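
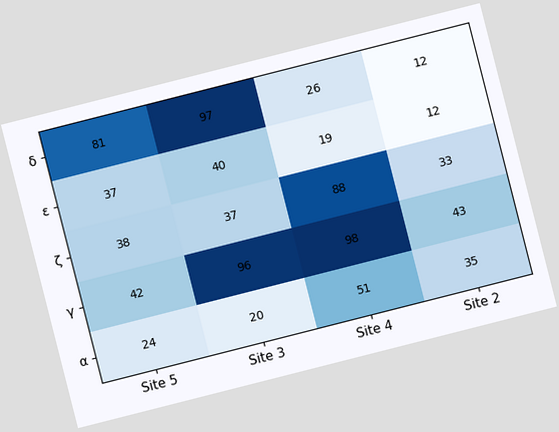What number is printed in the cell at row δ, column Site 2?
12

The chart is tilted about 14° counter-clockwise. The (δ, Site 2) cell reads 12.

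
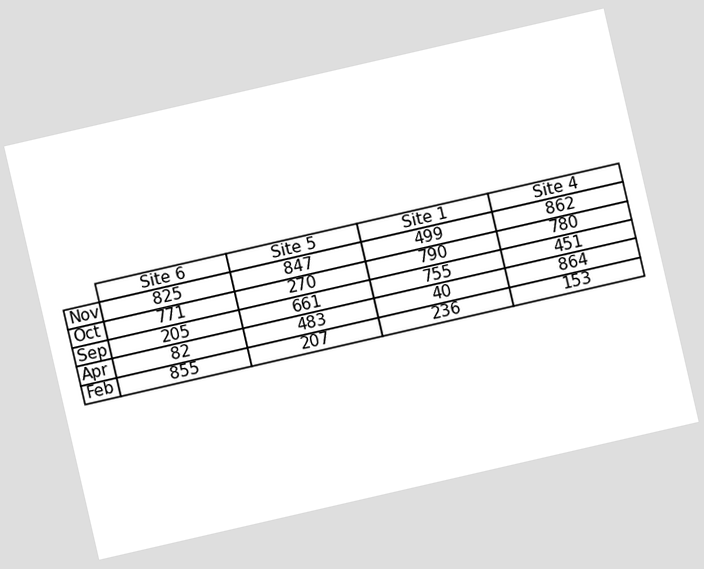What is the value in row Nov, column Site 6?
825

The chart is tilted about 13° counter-clockwise. The (Nov, Site 6) cell reads 825.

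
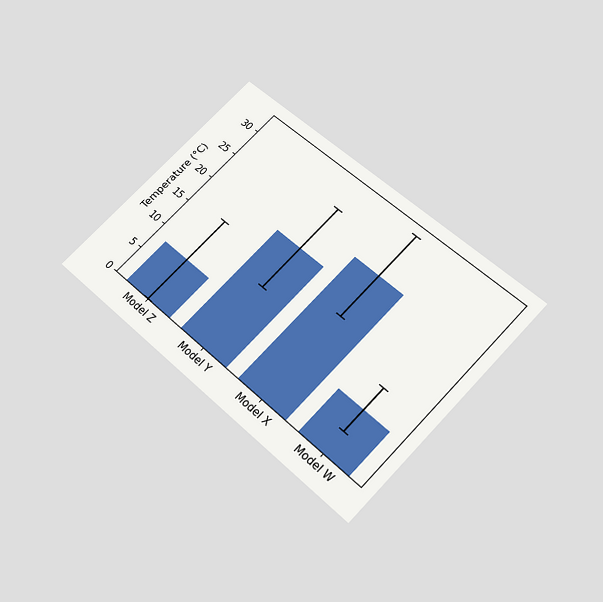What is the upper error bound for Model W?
12°C

The chart is tilted about 44° clockwise and viewed slightly from below. The Model W bar's upper whisker reaches 12°C.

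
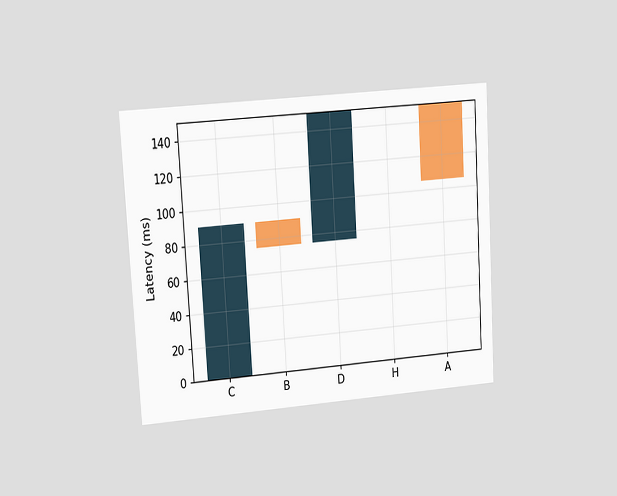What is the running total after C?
The chart is tilted about 3° counter-clockwise and viewed at a slight angle. After C the running total reaches 90ms.

90ms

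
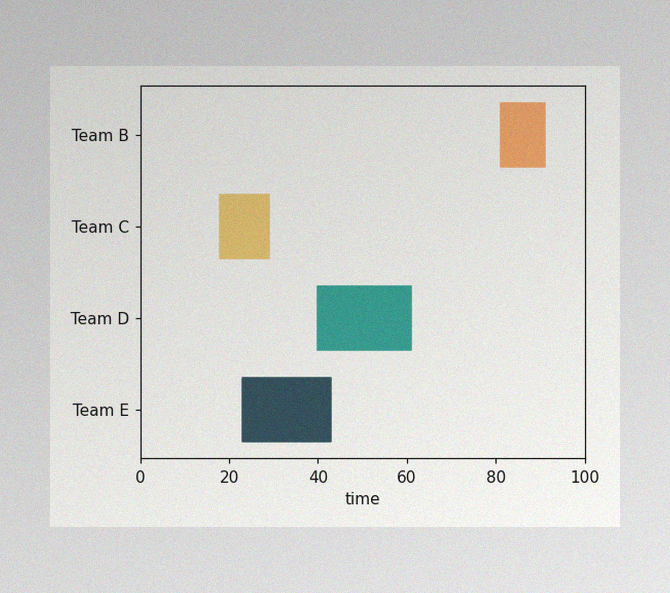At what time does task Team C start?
18

The image has some photo noise and uneven lighting. The Team C bar begins at t=18.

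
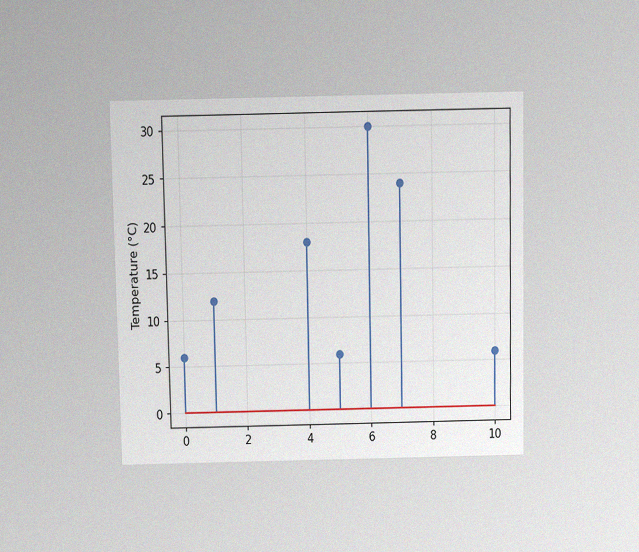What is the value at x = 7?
24°C

The chart is viewed slightly from above, with some photo noise. The stem at x=7 reaches 24°C.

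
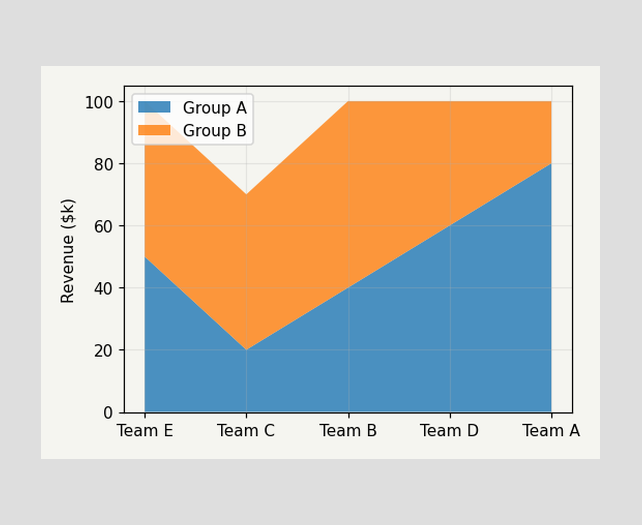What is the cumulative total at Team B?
$100k

The stacked total at Team B reaches $100k.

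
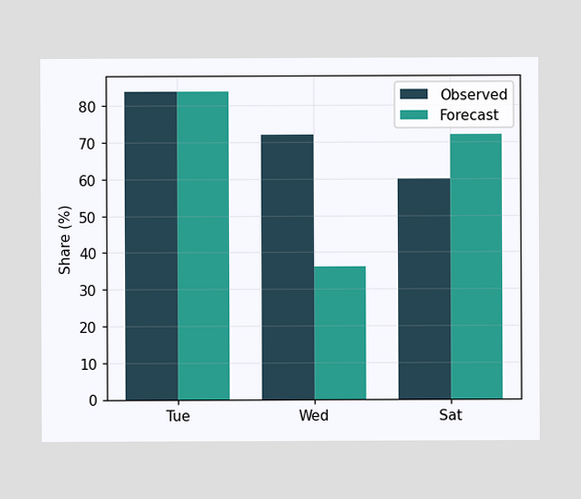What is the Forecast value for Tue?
The Forecast bar at Tue reaches 84% on the y-axis.

84%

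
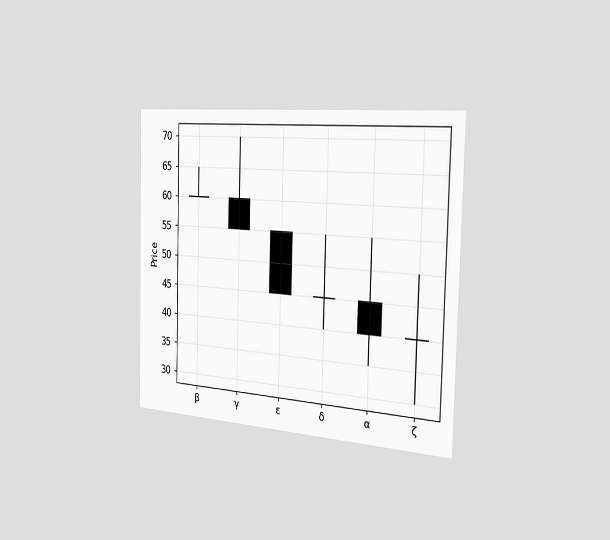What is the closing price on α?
The chart is viewed slightly from the right. The α candle closes at 40.

40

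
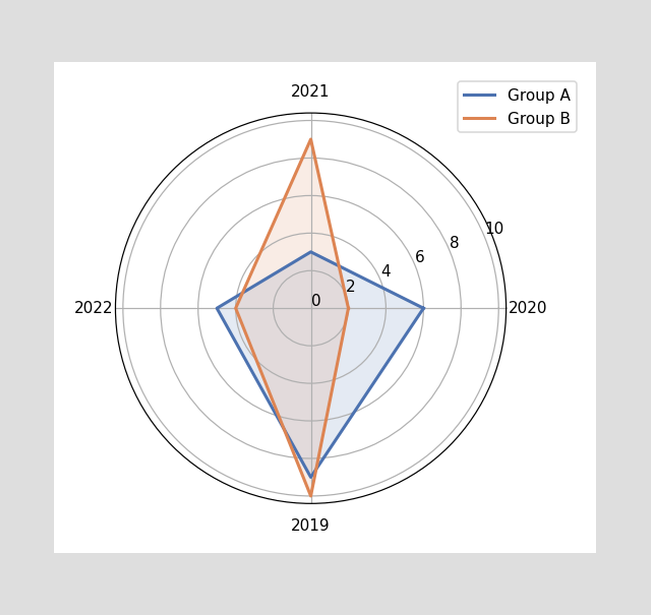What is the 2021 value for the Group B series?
On the 2021 axis, Group B reaches 9.

9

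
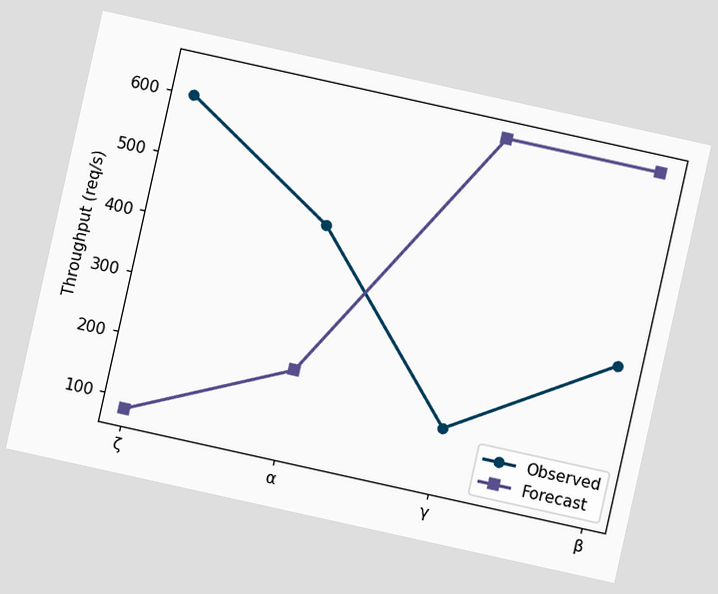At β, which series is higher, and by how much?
Forecast, by 320req/s

The chart is tilted about 12° clockwise. At β, Forecast sits above the other line by 320req/s.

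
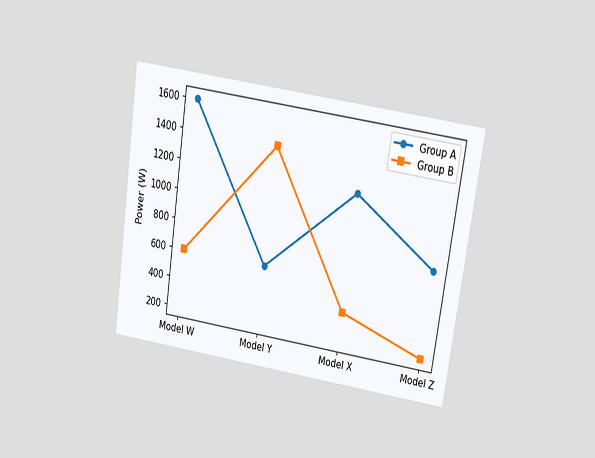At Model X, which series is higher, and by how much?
Group A, by 800W

The chart is tilted about 9° clockwise and viewed at a slight angle. At Model X, Group A sits above the other line by 800W.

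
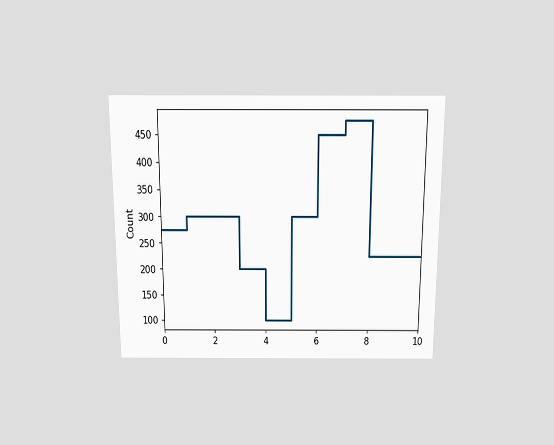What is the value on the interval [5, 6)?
300

The chart is viewed slightly from above. On [5, 6) the step sits at 300.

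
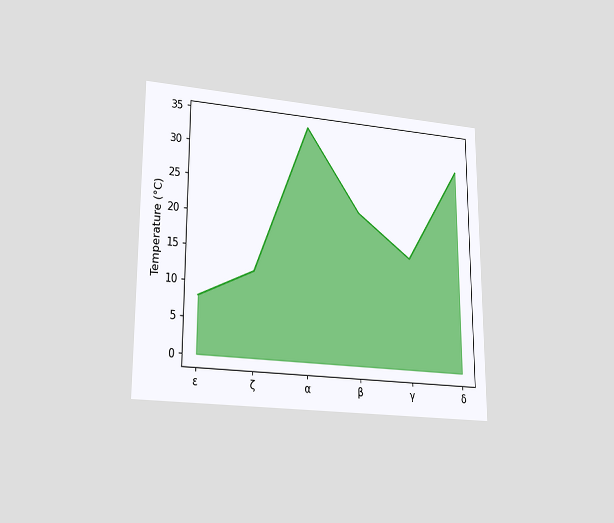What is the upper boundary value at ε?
The chart is viewed at a slight angle. At ε the upper boundary is at 8°C.

8°C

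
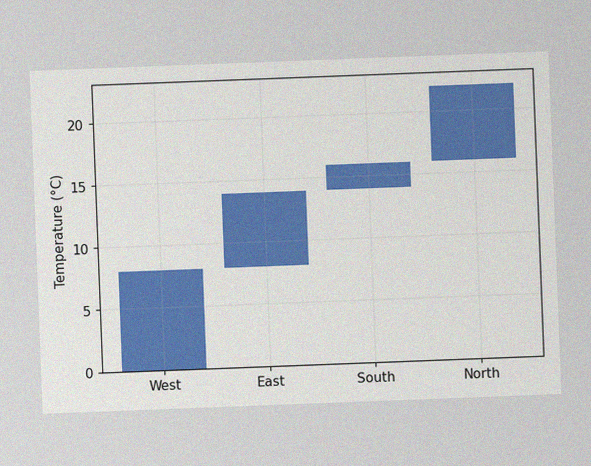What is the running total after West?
8°C

The chart is tilted about 2° counter-clockwise, with some photo noise. After West the running total reaches 8°C.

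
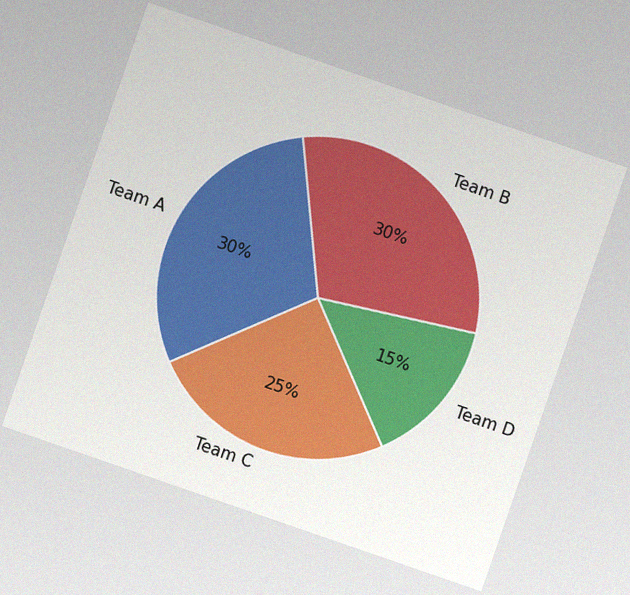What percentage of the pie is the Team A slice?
The chart is tilted about 19° clockwise, with some photo noise. The Team A slice takes up 30% of the pie.

30%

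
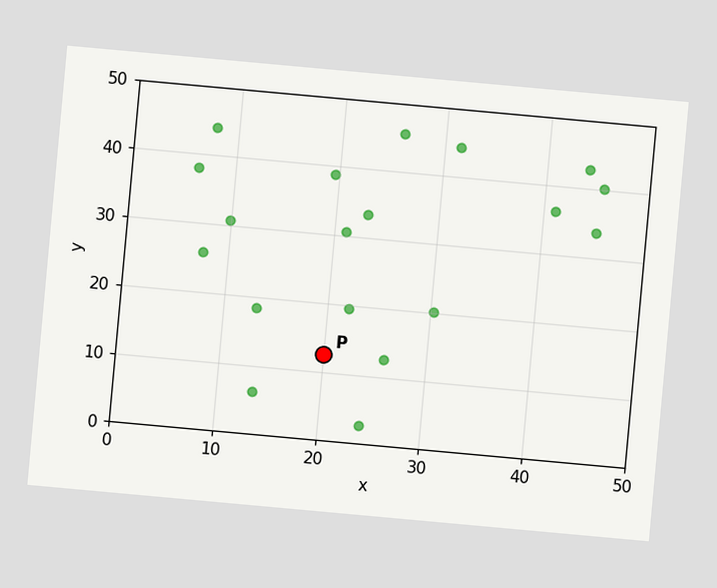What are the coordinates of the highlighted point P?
The chart is tilted about 5° clockwise. Following the gridlines from P to each axis, P sits at (20, 12.5).

(20, 12.5)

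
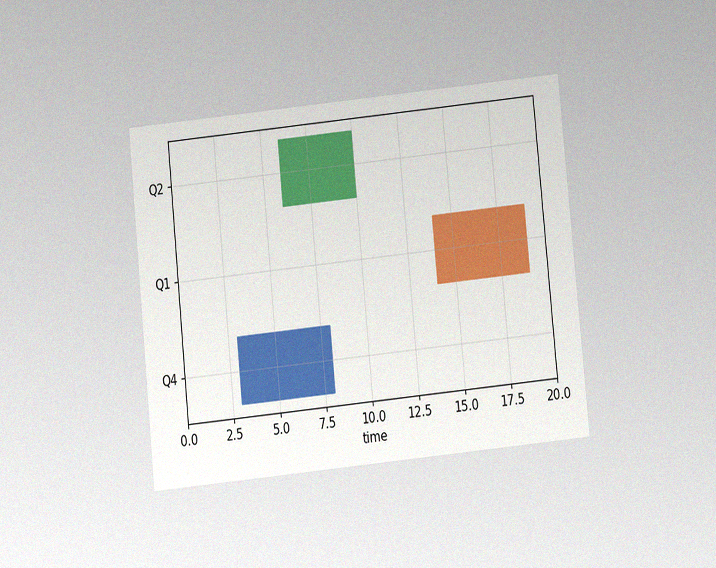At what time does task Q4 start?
3

The chart is tilted about 6° counter-clockwise and viewed at a slight angle, with some photo noise. The Q4 bar begins at t=3.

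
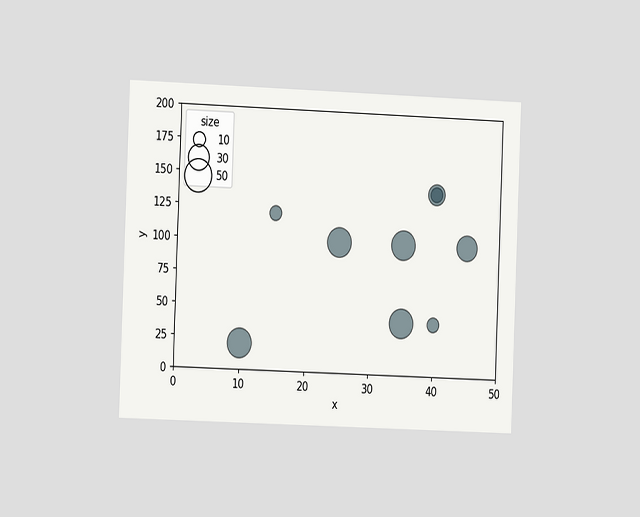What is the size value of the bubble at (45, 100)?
The chart is tilted about 2° clockwise and viewed slightly from the left. Matching the bubble at (45, 100) against the size legend gives 30.

30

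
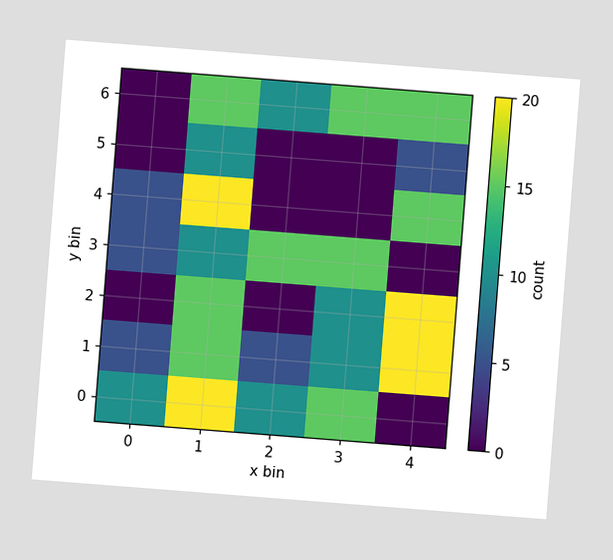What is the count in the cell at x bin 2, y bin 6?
10

The chart is tilted about 4° clockwise. Matching the cell (2, 6) against the colorbar gives 10.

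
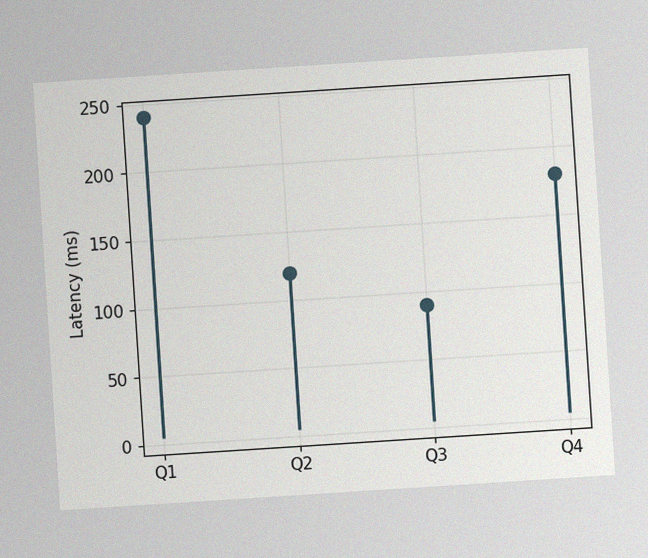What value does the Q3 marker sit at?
The chart is tilted about 4° counter-clockwise, with some photo noise. The Q3 marker sits at 90ms.

90ms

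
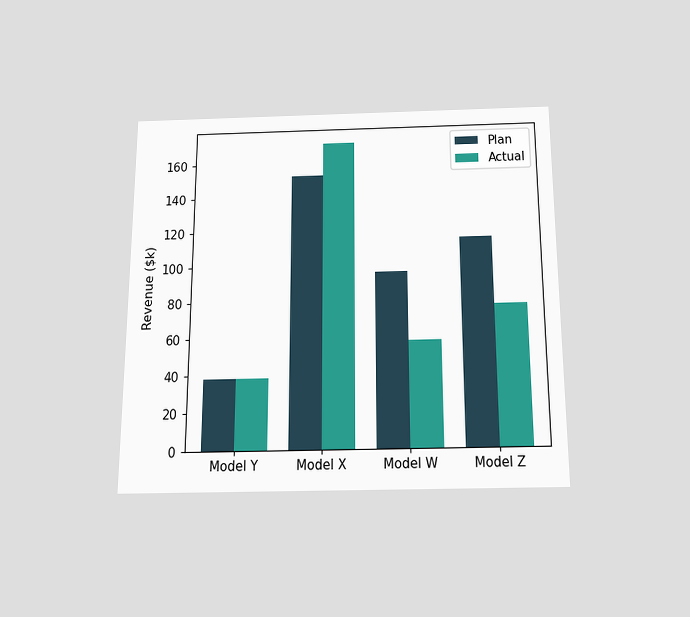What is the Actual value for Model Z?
$76k

The chart is viewed slightly from below. The Actual bar at Model Z reaches $76k on the y-axis.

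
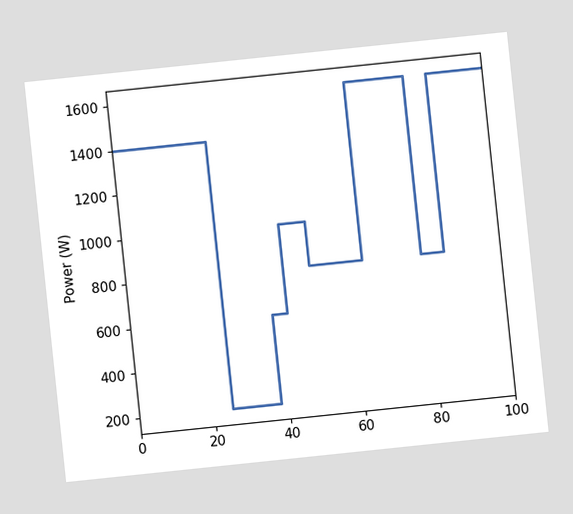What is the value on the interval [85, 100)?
The chart is tilted about 6° counter-clockwise. On [85, 100) the step sits at 1600W.

1600W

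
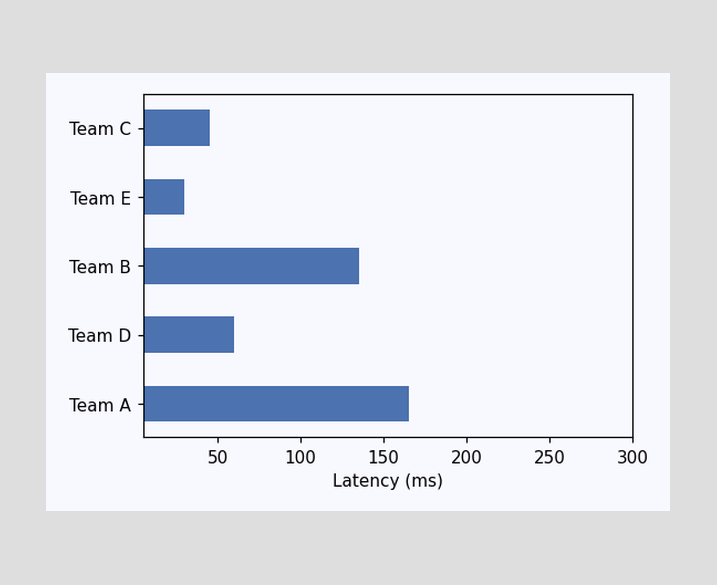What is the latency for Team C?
45ms

Reading along the chart's x-axis, the Team C bar reaches 45ms.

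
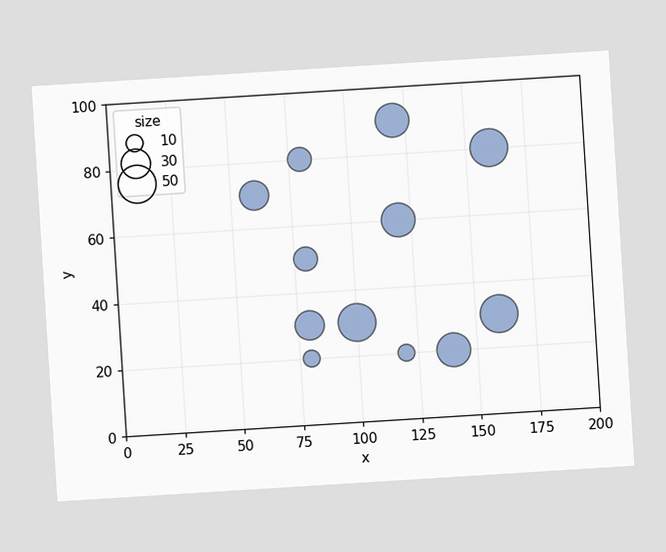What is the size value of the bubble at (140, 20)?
40

The chart is tilted about 4° counter-clockwise. Matching the bubble at (140, 20) against the size legend gives 40.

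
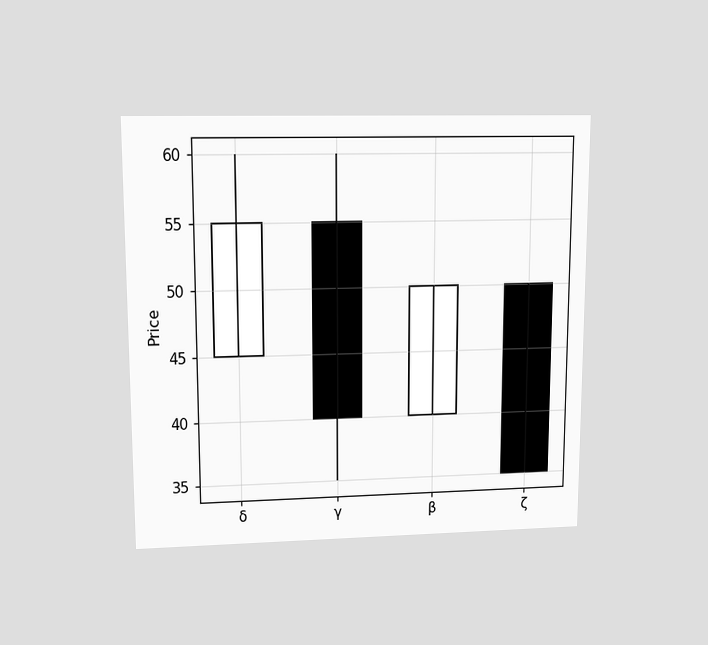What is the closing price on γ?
The chart is viewed at a slight angle. The γ candle closes at 40.

40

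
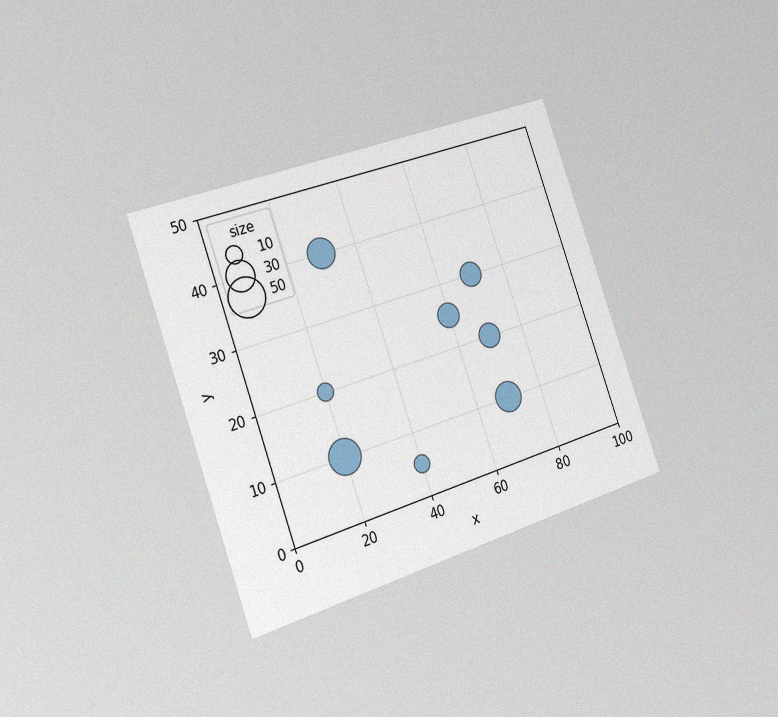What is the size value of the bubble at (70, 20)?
20

The chart is tilted about 19° counter-clockwise and viewed slightly from the left, with some photo noise. Matching the bubble at (70, 20) against the size legend gives 20.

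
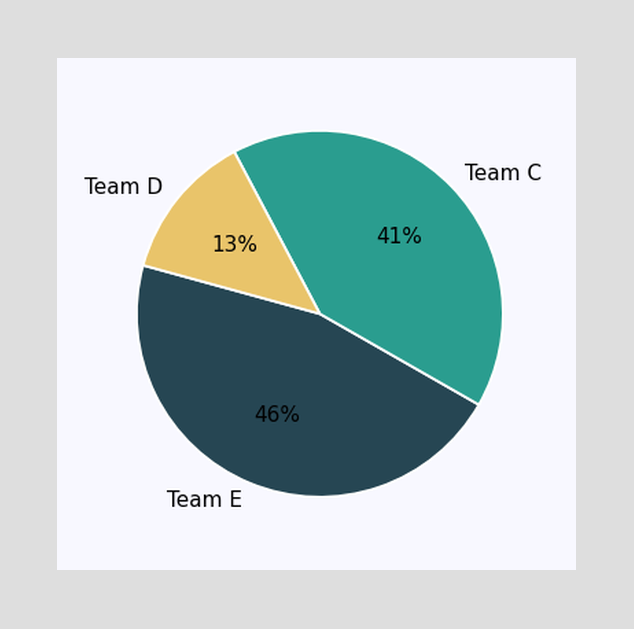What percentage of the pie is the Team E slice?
46%

The Team E slice takes up 46% of the pie.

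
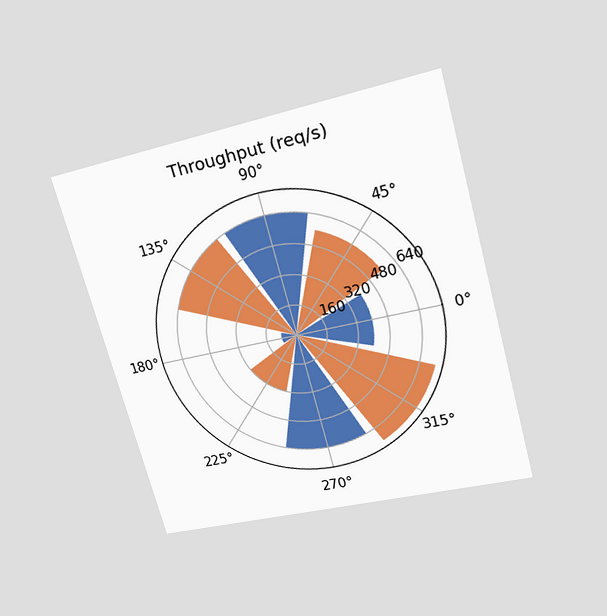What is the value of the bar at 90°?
The chart is tilted about 15° counter-clockwise and viewed slightly from above. The bar at 90° reaches 640req/s on the radial axis.

640req/s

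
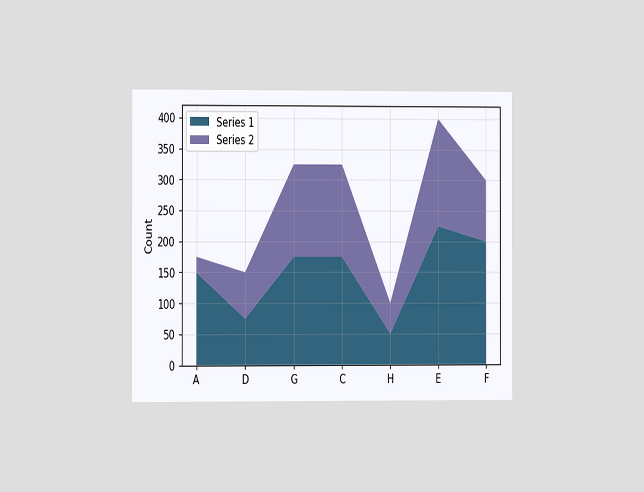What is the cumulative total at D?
150

The chart is viewed at a slight angle. The stacked total at D reaches 150.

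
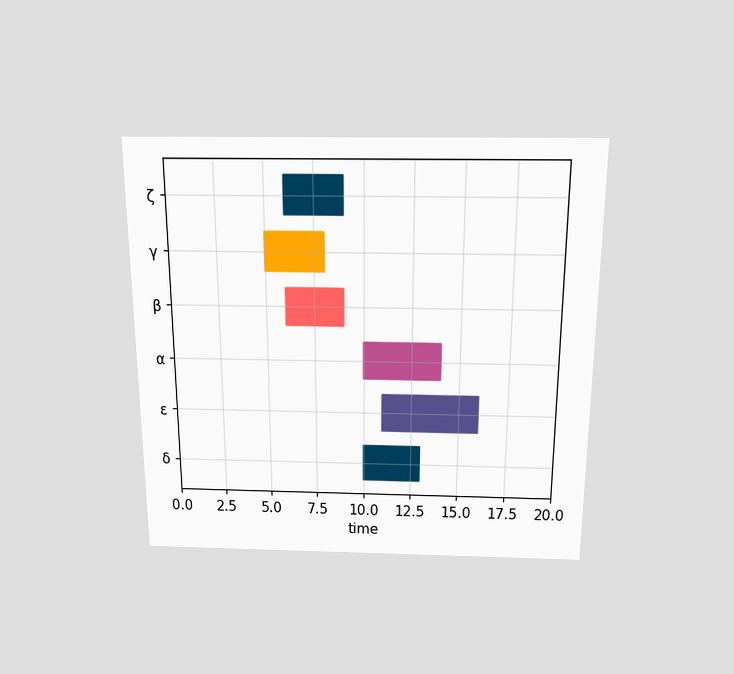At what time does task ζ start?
The chart is viewed slightly from above. The ζ bar begins at t=6.

6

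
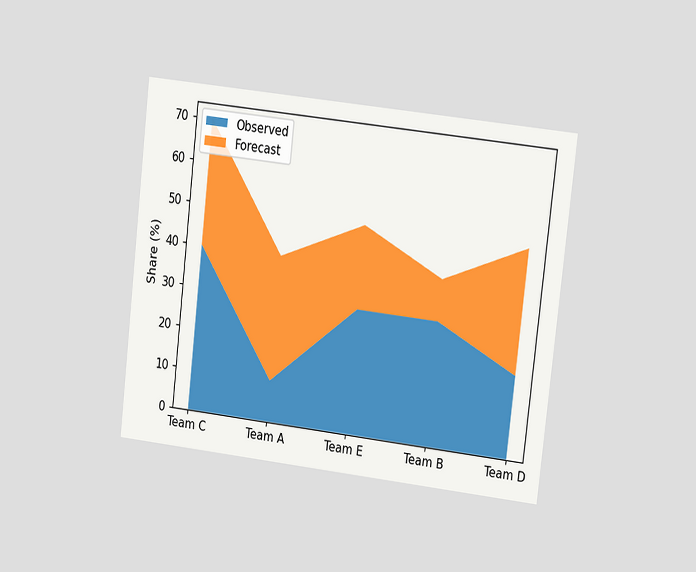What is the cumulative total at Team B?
The chart is tilted about 7° clockwise and viewed at a slight angle. The stacked total at Team B reaches 40%.

40%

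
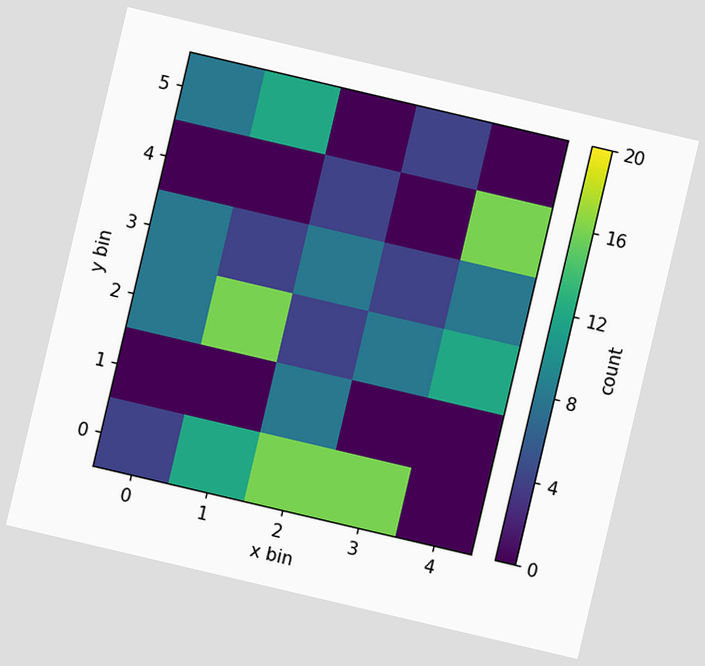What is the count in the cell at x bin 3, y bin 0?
16

The chart is tilted about 13° clockwise. Matching the cell (3, 0) against the colorbar gives 16.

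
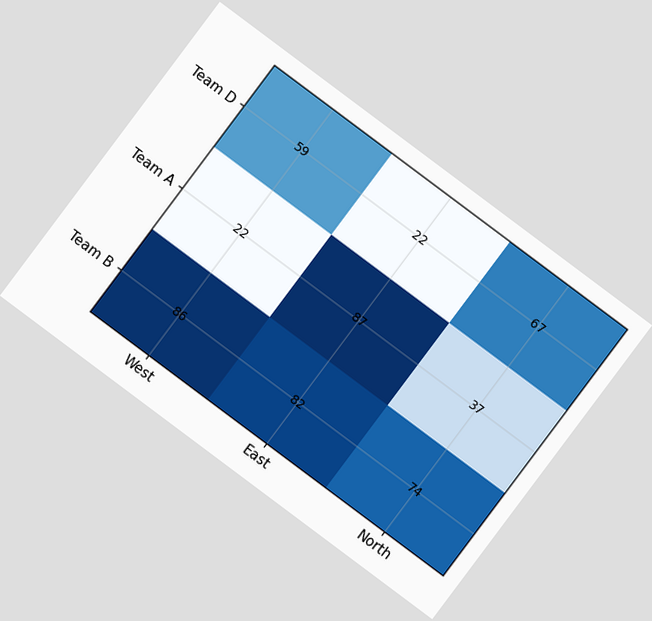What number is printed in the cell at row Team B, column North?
74

The chart is tilted about 37° clockwise. The (Team B, North) cell reads 74.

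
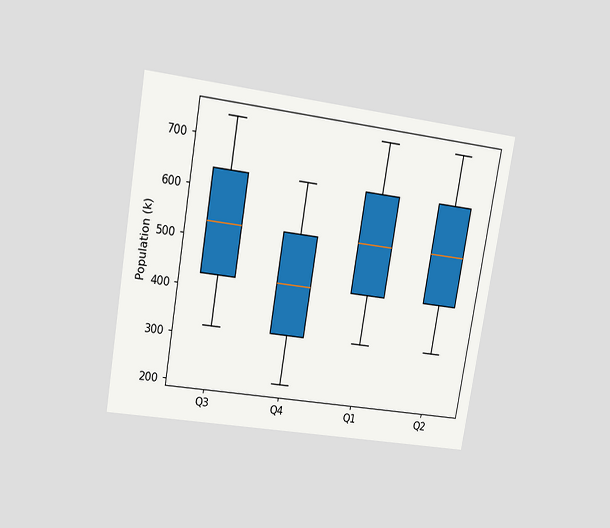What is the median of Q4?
424k

The chart is tilted about 9° clockwise and viewed at a slight angle. The median line in the Q4 box sits at 424k.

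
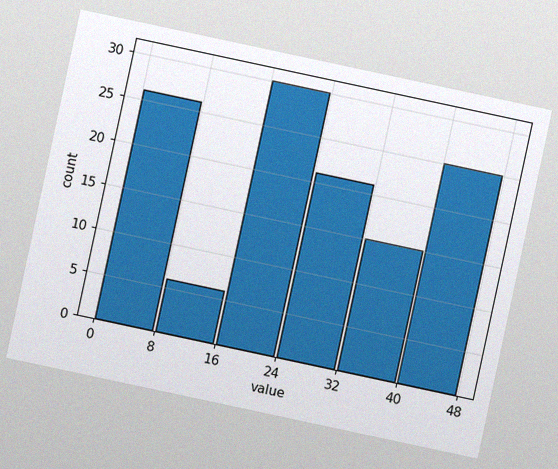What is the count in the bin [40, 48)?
25

The chart is tilted about 12° clockwise, with some photo noise. The [40, 48) bin has height 25.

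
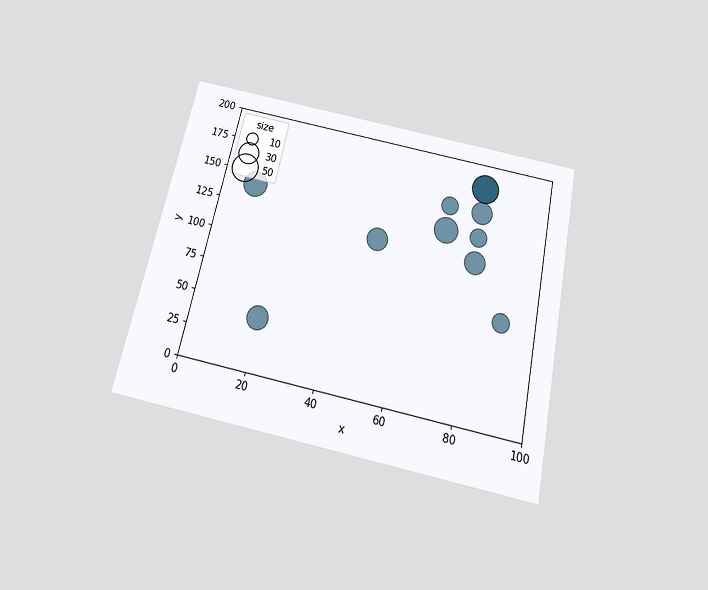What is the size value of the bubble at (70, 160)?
20

The chart is tilted about 12° clockwise and viewed slightly from below. Matching the bubble at (70, 160) against the size legend gives 20.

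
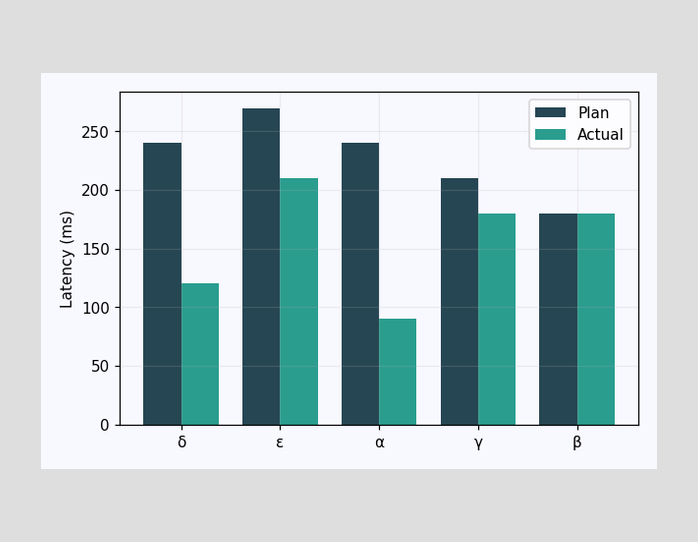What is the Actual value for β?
180ms

The Actual bar at β reaches 180ms on the y-axis.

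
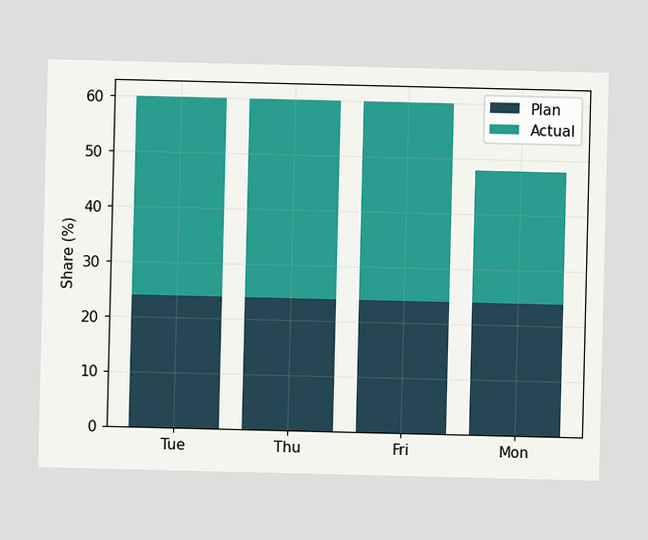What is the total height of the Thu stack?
60%

The Thu stack's top reaches 60% on the y-axis.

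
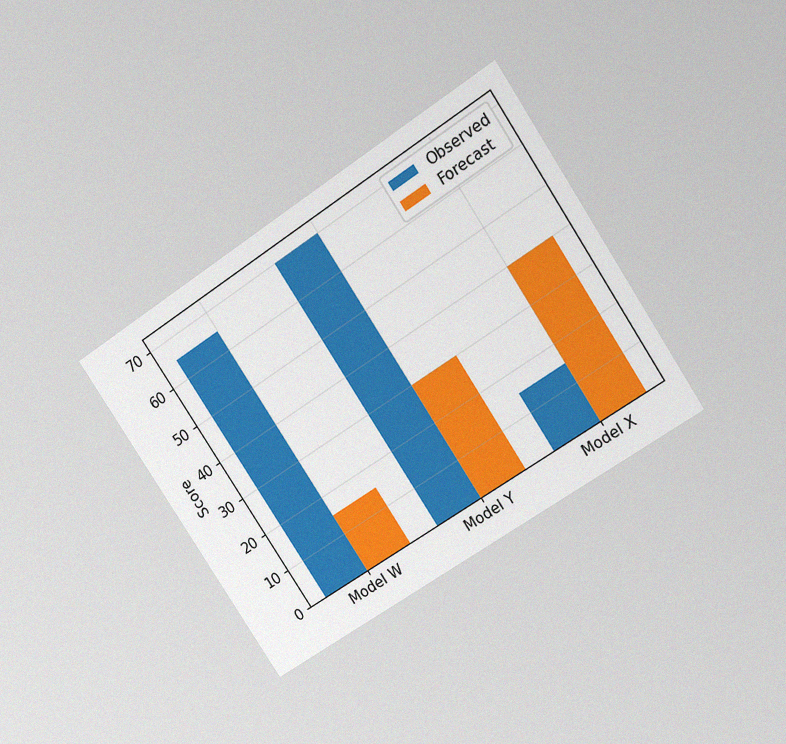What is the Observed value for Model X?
The chart is tilted about 33° counter-clockwise and viewed at a slight angle, with some photo noise. The Observed bar at Model X reaches 15 on the y-axis.

15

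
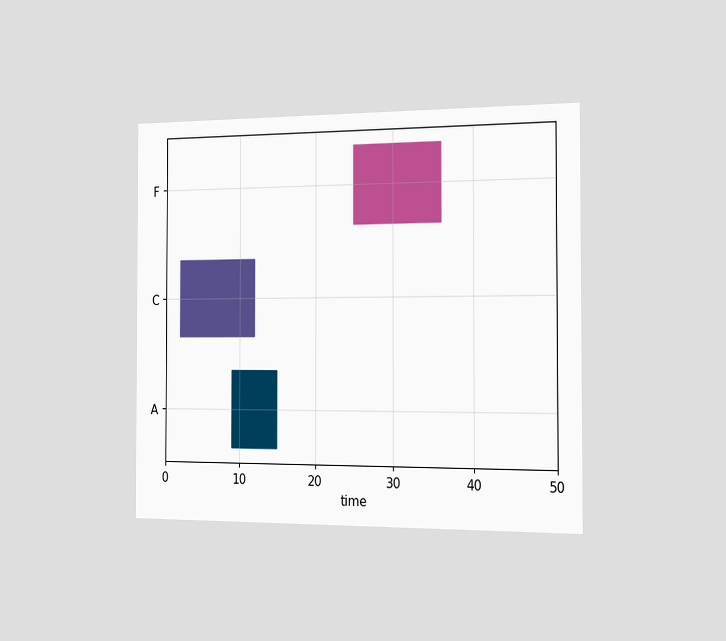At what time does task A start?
9

The chart is viewed slightly from the right. The A bar begins at t=9.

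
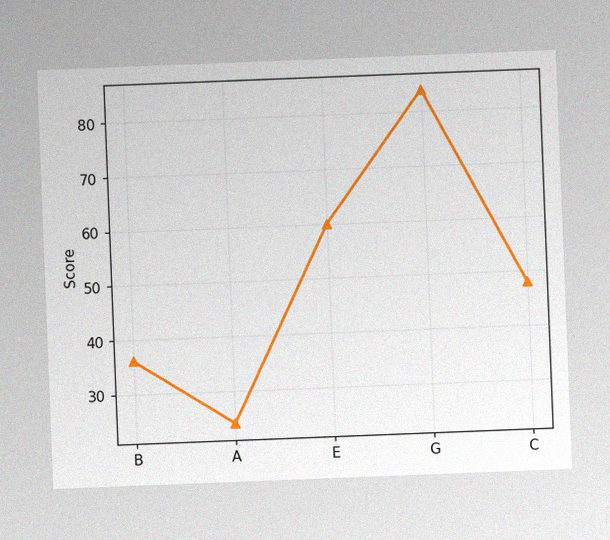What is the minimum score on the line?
24

The chart is tilted about 2° counter-clockwise, with some photo noise. The lowest point is at A, and reading across to the y-axis gives 24.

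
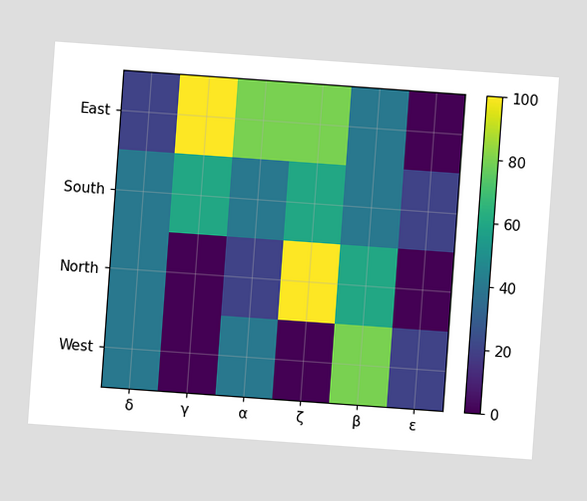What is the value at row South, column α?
The chart is tilted about 4° clockwise. Matching cell (South, α) against the colorbar gives 40.

40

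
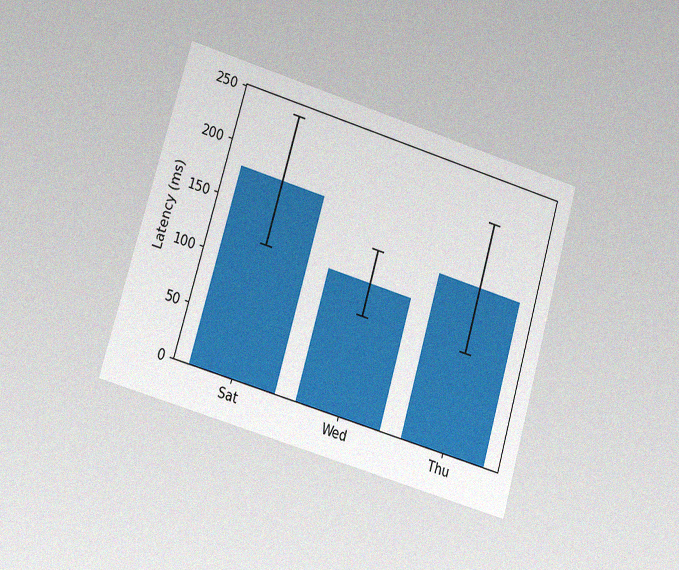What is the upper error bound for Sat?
The chart is tilted about 16° clockwise and viewed at a slight angle, with some photo noise. The Sat bar's upper whisker reaches 240ms.

240ms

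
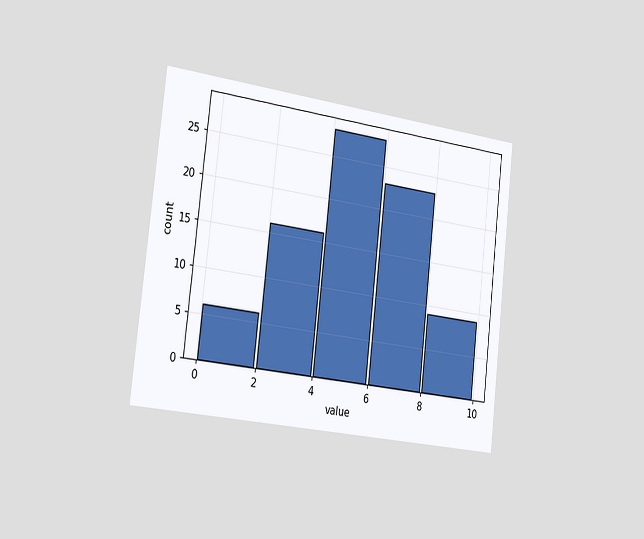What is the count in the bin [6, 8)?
The chart is tilted about 6° clockwise and viewed slightly from the left. The [6, 8) bin has height 23.

23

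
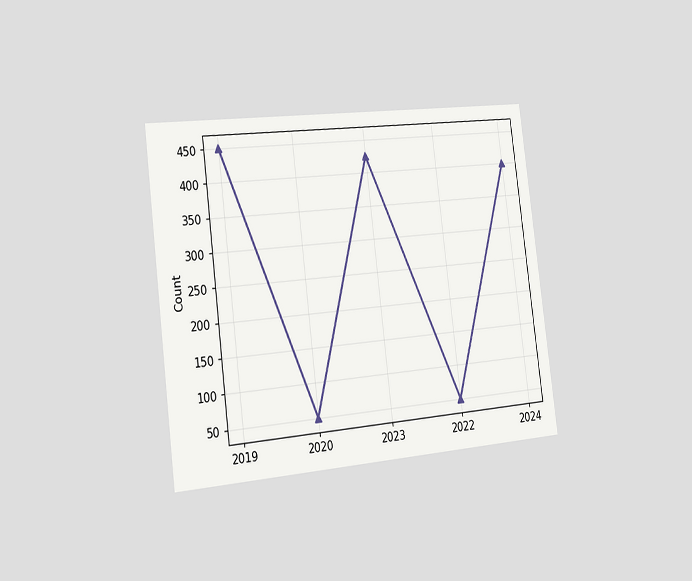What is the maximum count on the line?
450

The chart is tilted about 7° counter-clockwise and viewed slightly from the left. The highest point is at 2019, and reading across to the y-axis gives 450.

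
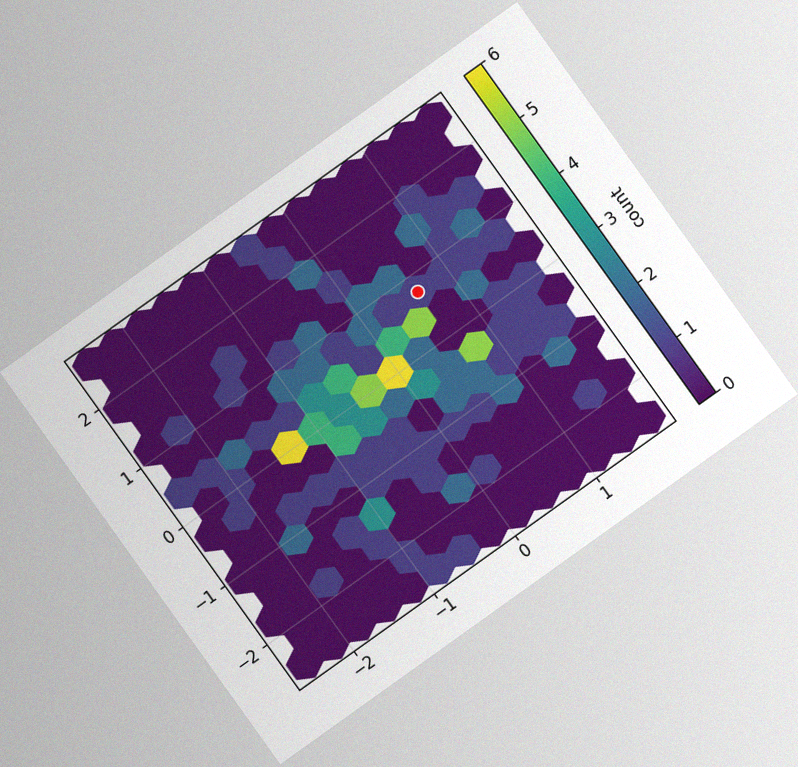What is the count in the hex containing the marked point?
The chart is tilted about 36° counter-clockwise, with some photo noise. The marked hex reads 1 on the colorbar.

1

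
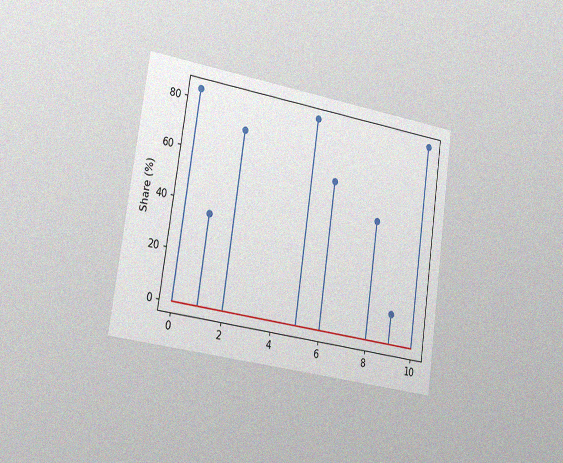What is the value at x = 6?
The chart is tilted about 8° clockwise and viewed slightly from the left, with some photo noise. The stem at x=6 reaches 60%.

60%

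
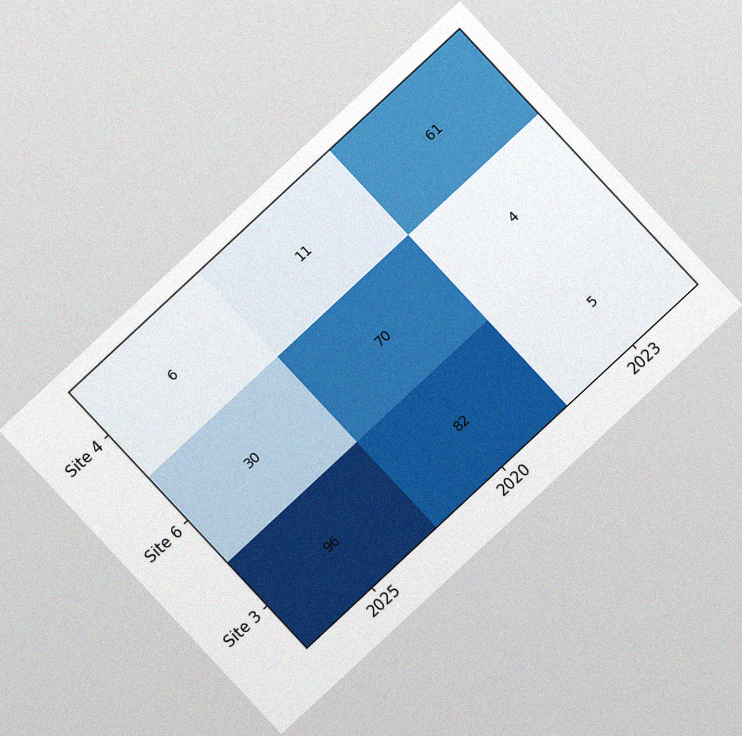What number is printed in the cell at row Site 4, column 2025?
The chart is tilted about 43° counter-clockwise, with some photo noise. The (Site 4, 2025) cell reads 6.

6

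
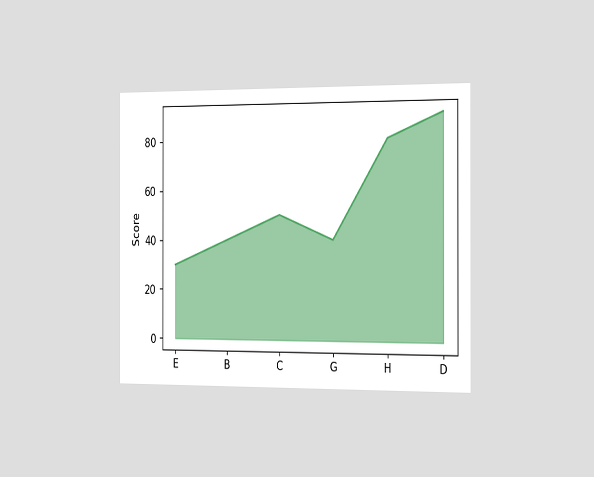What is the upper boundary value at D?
The chart is viewed slightly from the right. At D the upper boundary is at 90.

90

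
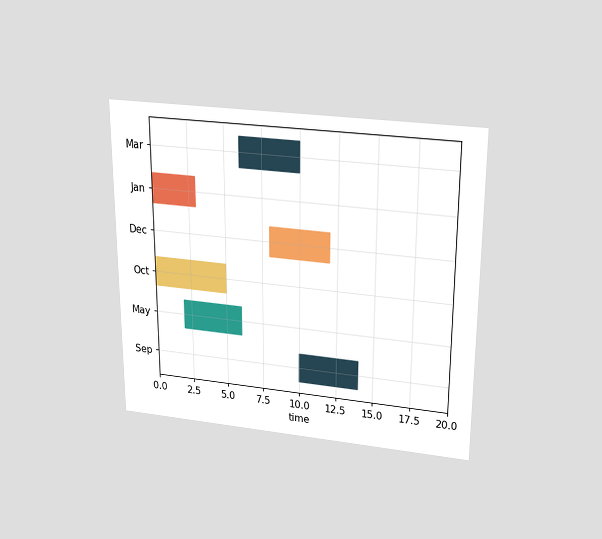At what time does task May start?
The chart is viewed slightly from above. The May bar begins at t=2.

2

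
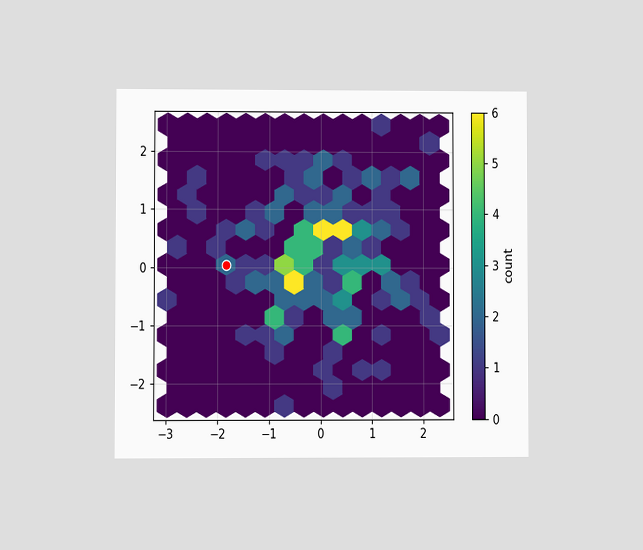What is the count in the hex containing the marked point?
2

The chart is viewed at a slight angle. The marked hex reads 2 on the colorbar.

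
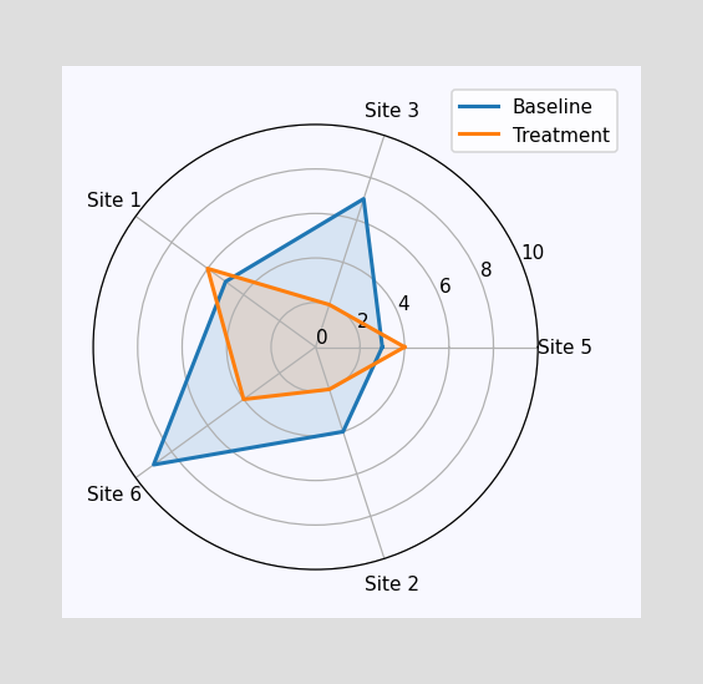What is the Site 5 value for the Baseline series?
On the Site 5 axis, Baseline reaches 3.

3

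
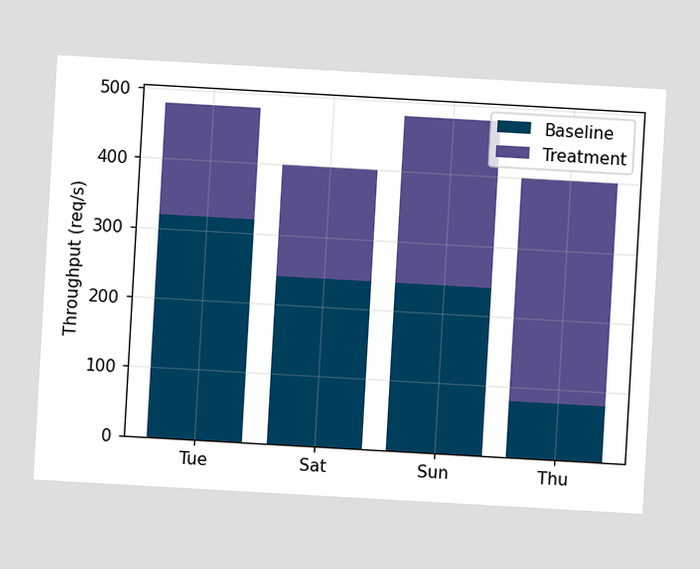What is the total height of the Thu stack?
400req/s

The chart is tilted about 3° clockwise. The Thu stack's top reaches 400req/s on the y-axis.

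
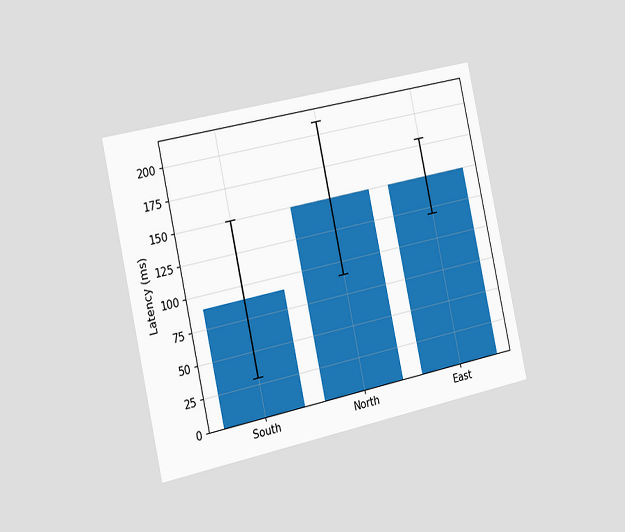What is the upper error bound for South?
The chart is tilted about 12° counter-clockwise and viewed slightly from the left. The South bar's upper whisker reaches 150ms.

150ms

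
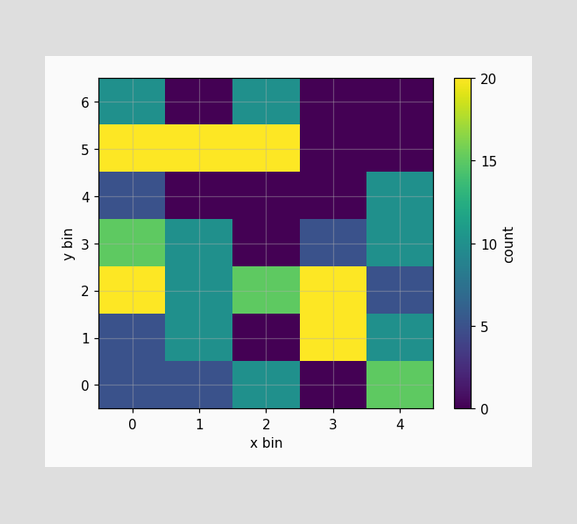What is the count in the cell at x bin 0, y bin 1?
5

Matching the cell (0, 1) against the colorbar gives 5.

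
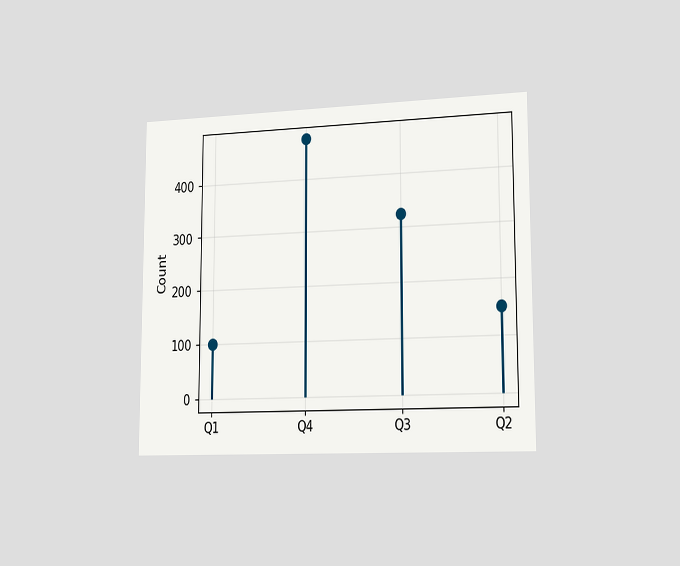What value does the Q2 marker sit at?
150

The chart is viewed slightly from the right. The Q2 marker sits at 150.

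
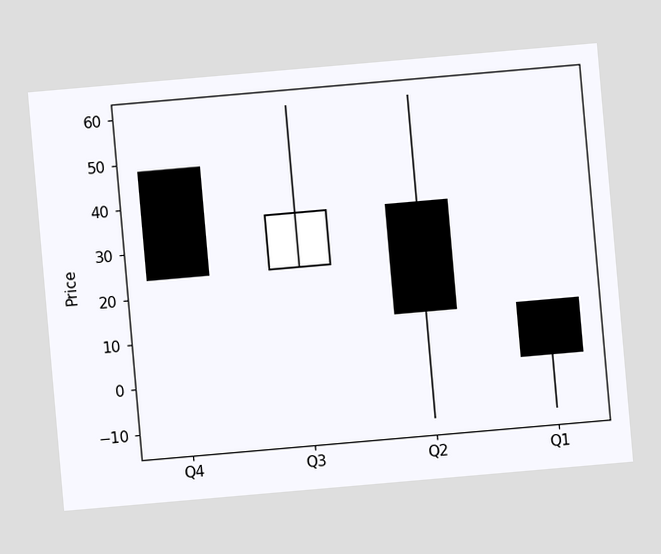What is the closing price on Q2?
12

The chart is tilted about 5° counter-clockwise. The Q2 candle closes at 12.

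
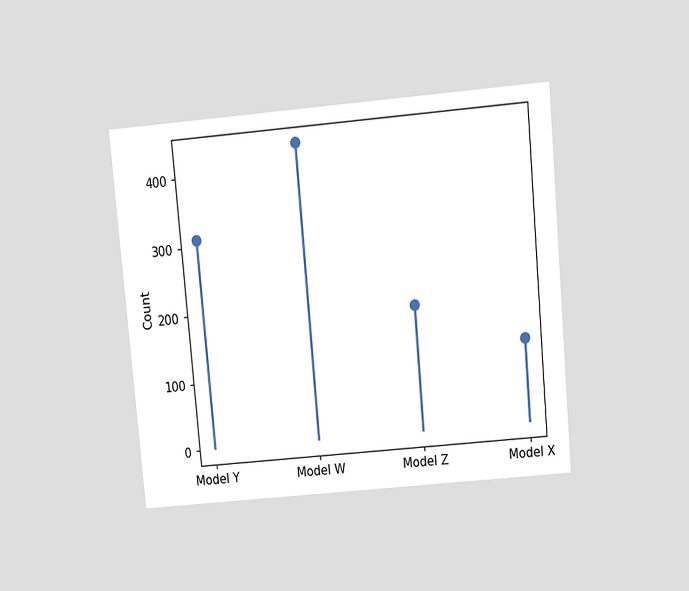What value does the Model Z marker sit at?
186

The chart is tilted about 5° counter-clockwise and viewed slightly from above. The Model Z marker sits at 186.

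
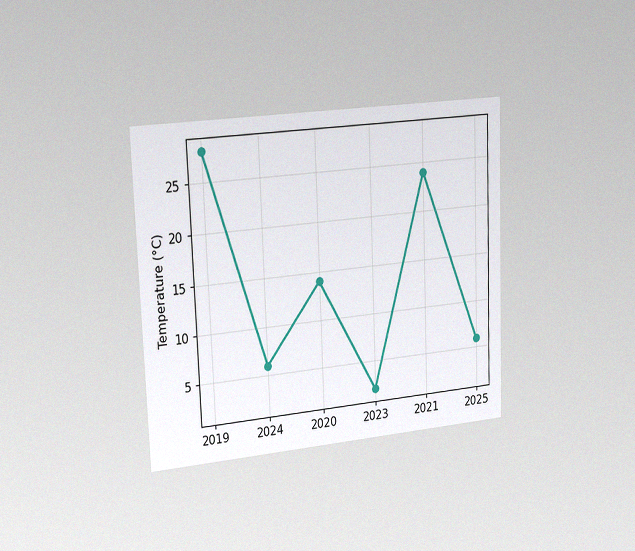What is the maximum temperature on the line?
28°C

The chart is tilted about 2° counter-clockwise and viewed slightly from the left, with some photo noise. The highest point is at 2019, and reading across to the y-axis gives 28°C.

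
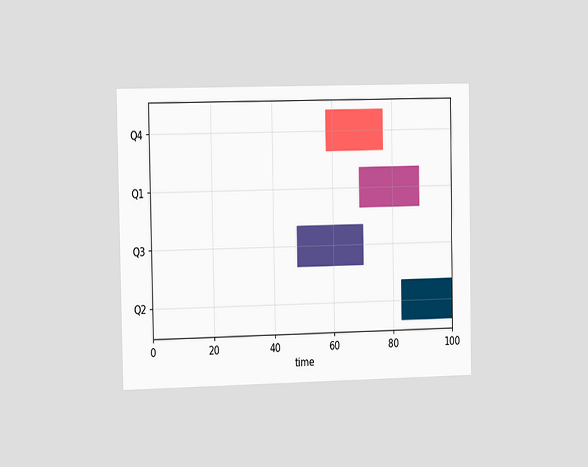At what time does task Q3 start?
48

The chart is viewed slightly from the left. The Q3 bar begins at t=48.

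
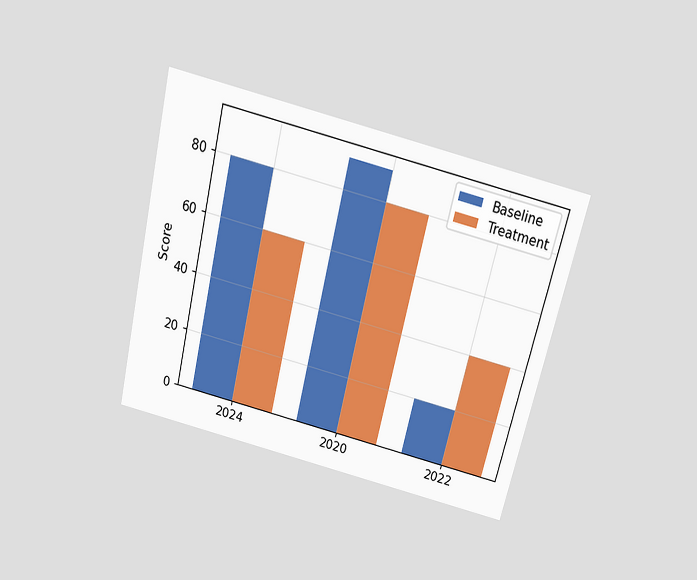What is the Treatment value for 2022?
40

The chart is tilted about 14° clockwise and viewed slightly from above. The Treatment bar at 2022 reaches 40 on the y-axis.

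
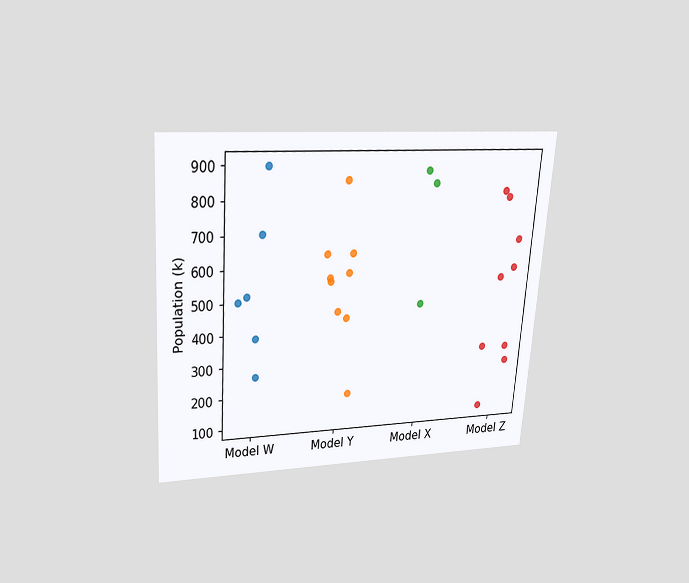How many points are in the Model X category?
3

The chart is tilted about 4° clockwise and viewed slightly from above. Counting the markers in the Model X column gives 3.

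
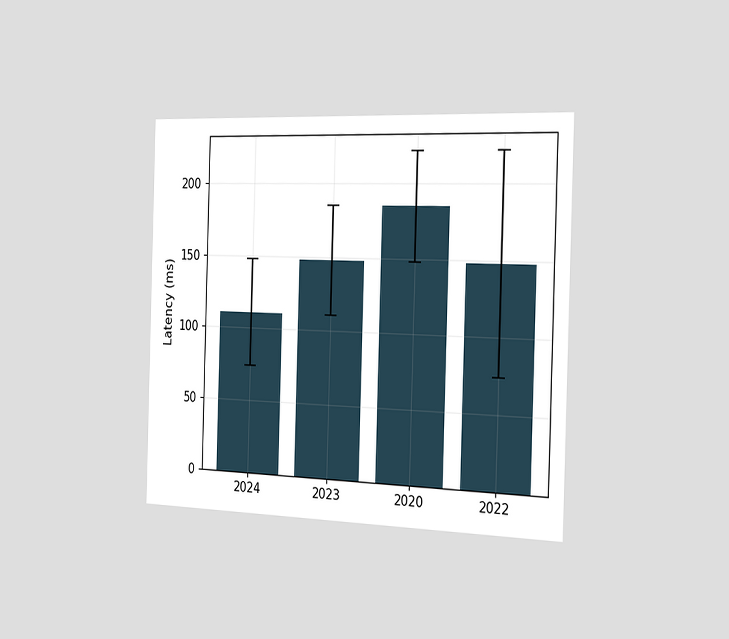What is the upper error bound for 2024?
The chart is viewed slightly from the right. The 2024 bar's upper whisker reaches 148ms.

148ms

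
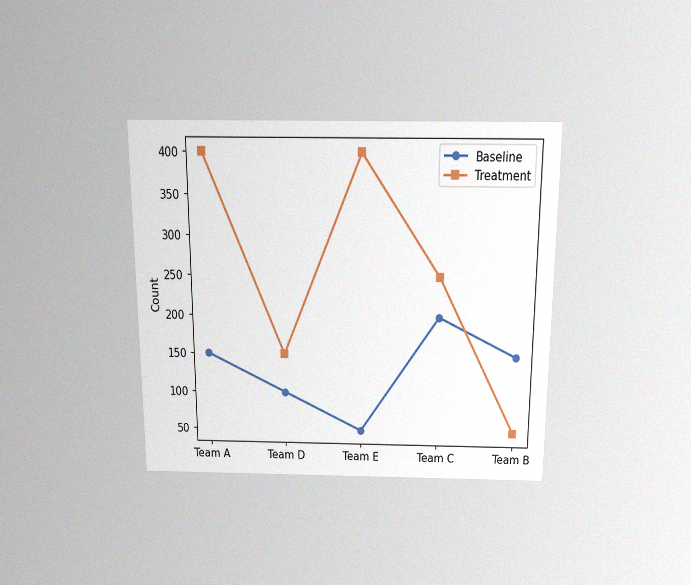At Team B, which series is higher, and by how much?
Baseline, by 100

The chart is viewed slightly from above, with some photo noise. At Team B, Baseline sits above the other line by 100.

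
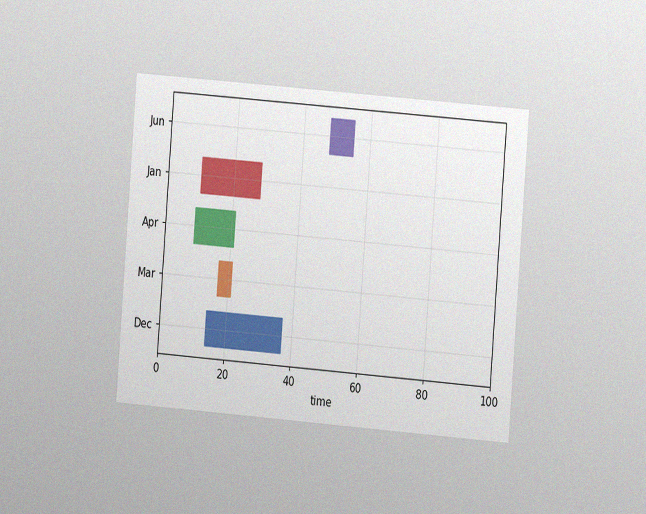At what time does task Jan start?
10

The chart is tilted about 5° clockwise and viewed at a slight angle, with some photo noise. The Jan bar begins at t=10.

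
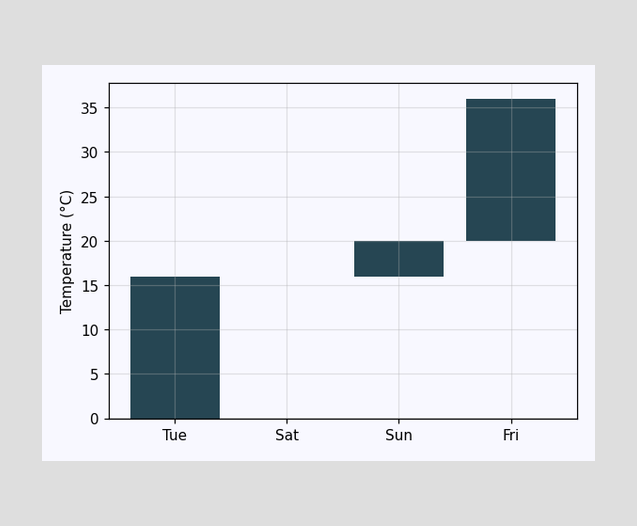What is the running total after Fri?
After Fri the running total reaches 36°C.

36°C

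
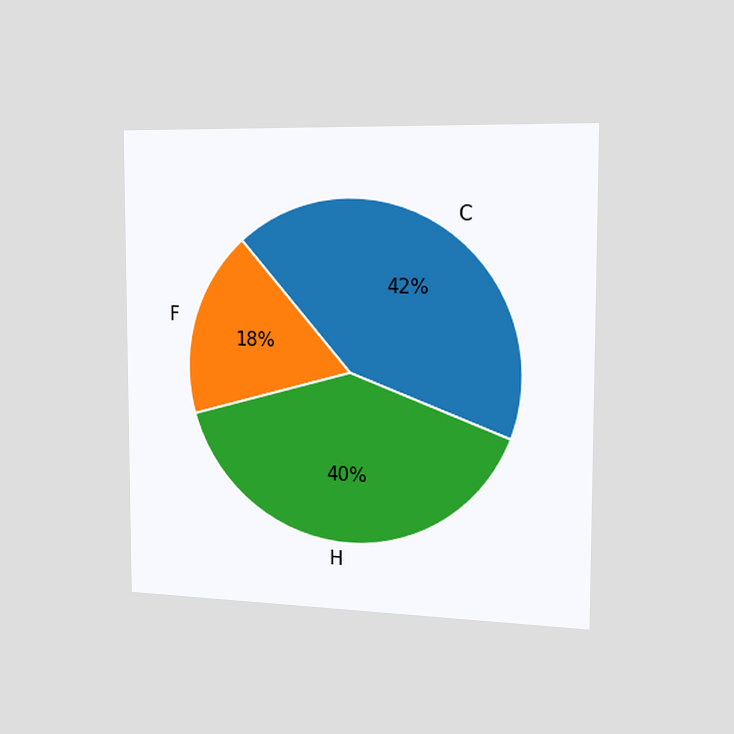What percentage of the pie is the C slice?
The chart is viewed slightly from the right. The C slice takes up 42% of the pie.

42%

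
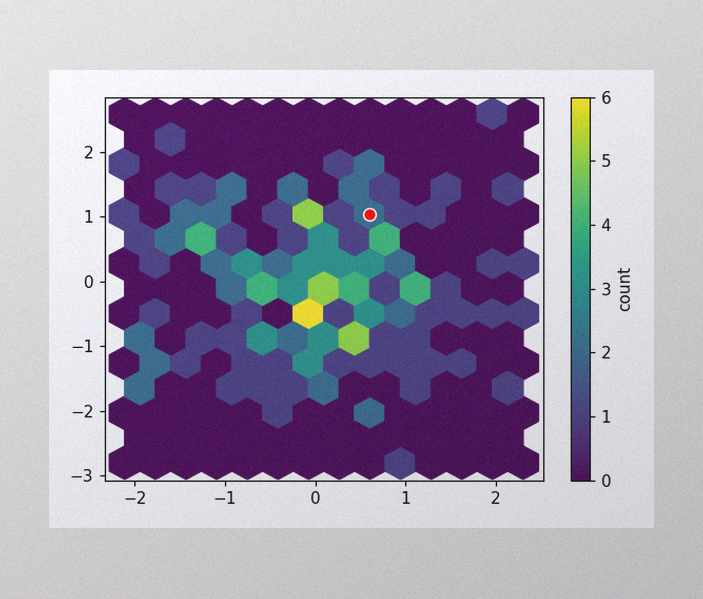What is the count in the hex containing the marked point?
2

The image has some photo noise and uneven lighting. The marked hex reads 2 on the colorbar.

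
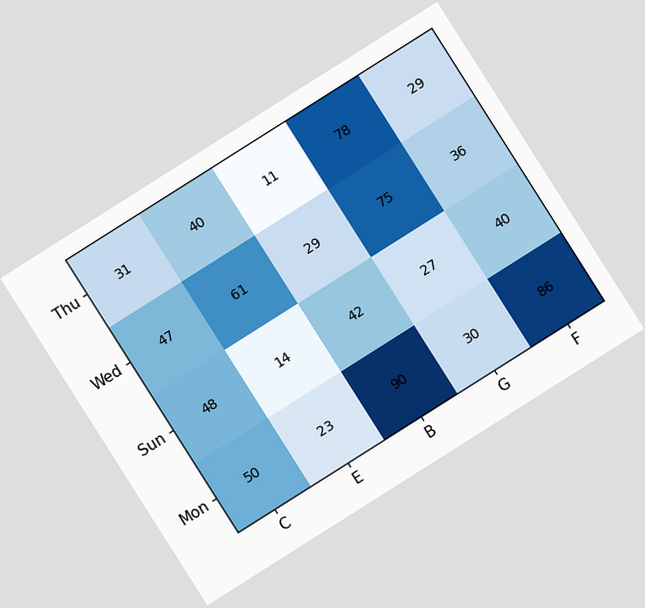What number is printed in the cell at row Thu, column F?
29

The chart is tilted about 32° counter-clockwise. The (Thu, F) cell reads 29.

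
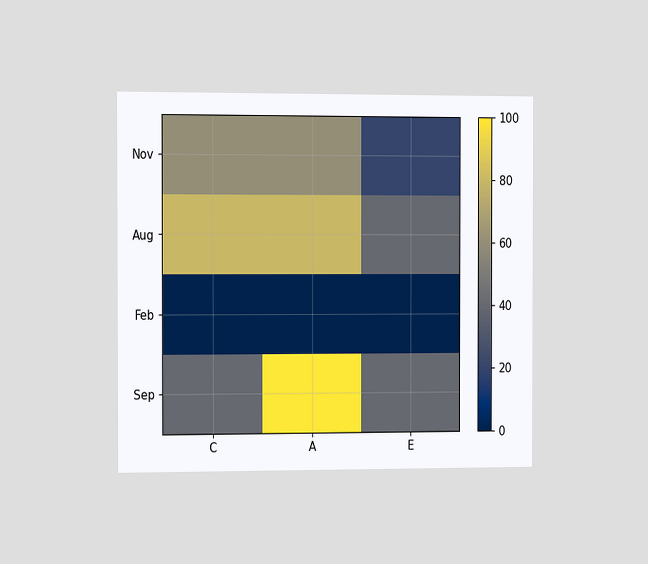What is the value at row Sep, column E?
The chart is viewed slightly from the left. Matching cell (Sep, E) against the colorbar gives 40.

40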